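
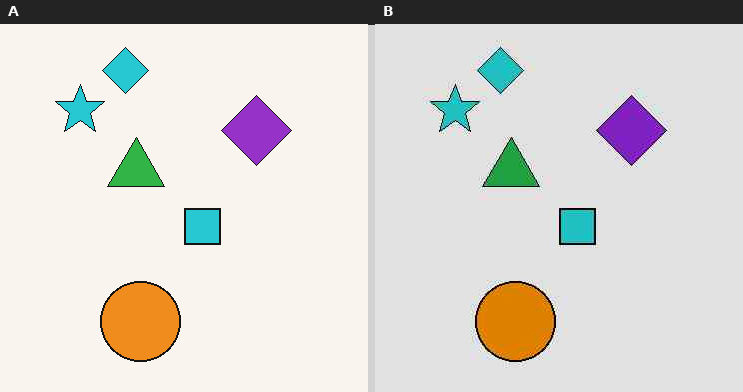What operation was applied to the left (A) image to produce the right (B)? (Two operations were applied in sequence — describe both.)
It was posterized to a reduced palette, then JPEG-compressed with visible artifacts.

Each flat color has snapped to a coarser quantized level — most visibly, the near-white background has dropped to a flat grey. Blocky 8×8 compression artifacts appear around shape edges and the flat background shows ringing — characteristic JPEG degradation.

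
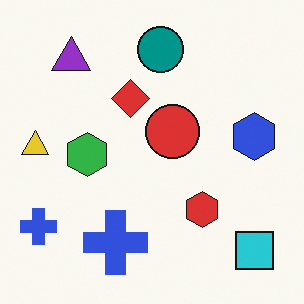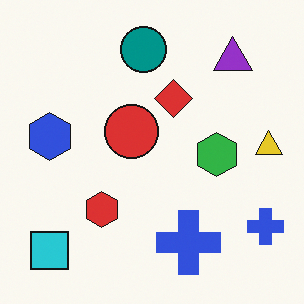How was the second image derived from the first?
The image was flipped horizontally (left ↔ right).

The yellow triangle is in the left of the first image and the right of the second — shapes on opposite sides of the vertical midline have swapped in a mirror flip.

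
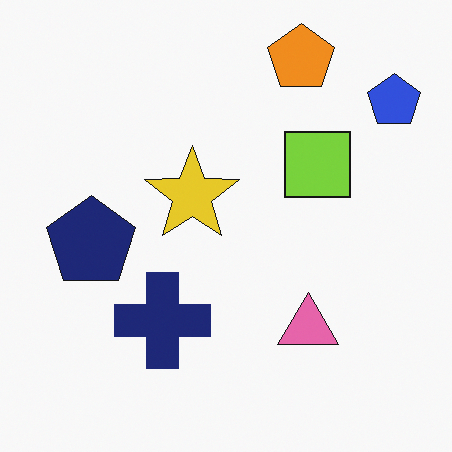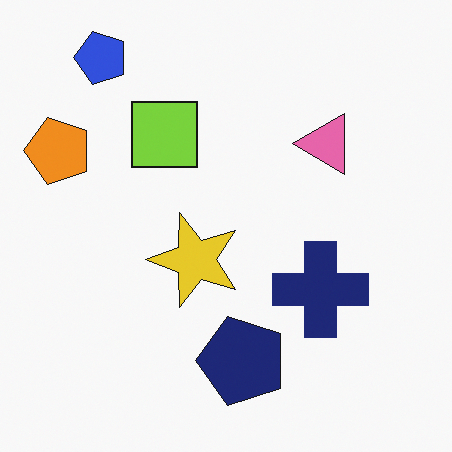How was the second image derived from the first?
It was rotated 90° counter-clockwise.

The blue pentagon sits in the top-right of the first image and the top-left of the second — consistent with a whole-image 90° counter-clockwise rotation.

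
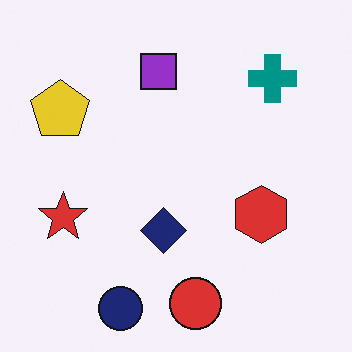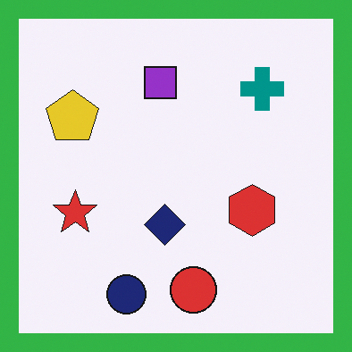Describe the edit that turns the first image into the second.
The transformation is: framed with a green border.

A solid green frame runs around the edge of the second image, with the content slightly shrunk inside it.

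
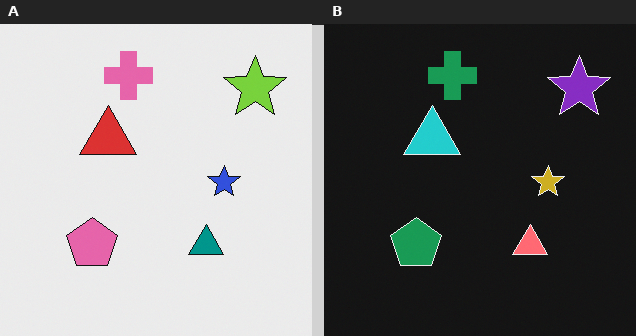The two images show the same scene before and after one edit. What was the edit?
The transformation is: color-inverted (negative).

The light background has become dark and every shape's color is its complement — a photographic negative.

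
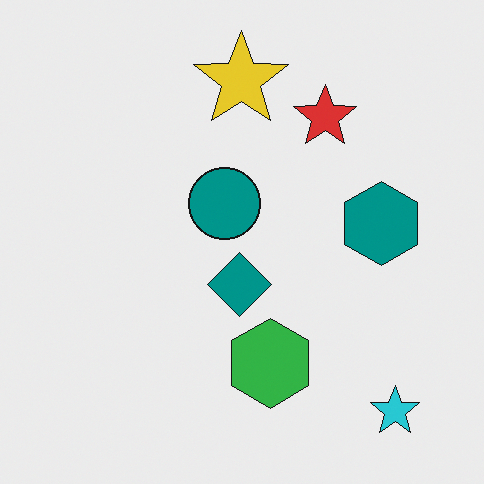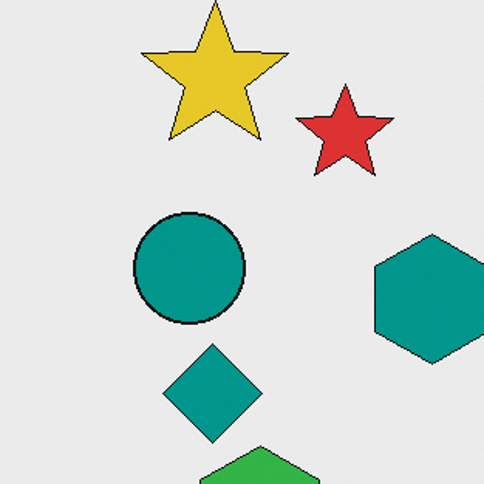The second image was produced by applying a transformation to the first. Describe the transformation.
The transformation is: cropped to a modestly smaller region and rescaled.

The visible shapes are larger and the field of view is narrower; shapes near the original edges may be partly or wholly outside the frame — a crop-and-rescale.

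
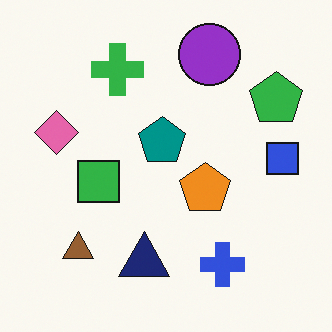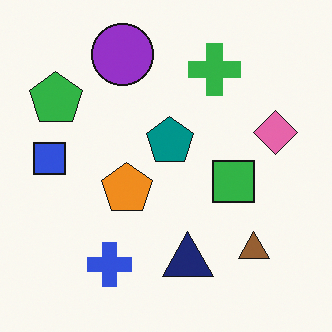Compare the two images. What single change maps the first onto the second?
Flipped horizontally (left ↔ right).

The blue square is in the right of the first image and the left of the second — shapes on opposite sides of the vertical midline have swapped in a mirror flip.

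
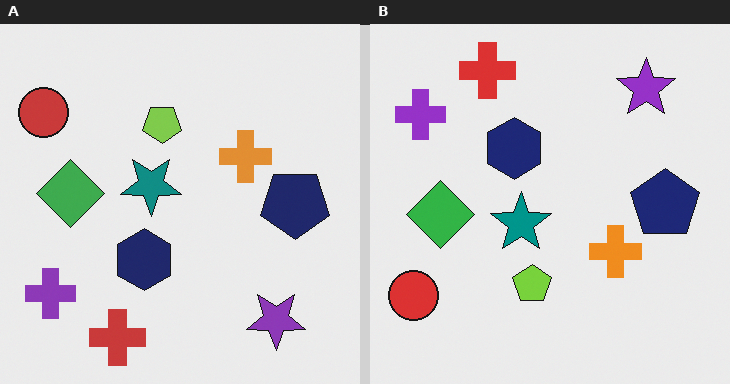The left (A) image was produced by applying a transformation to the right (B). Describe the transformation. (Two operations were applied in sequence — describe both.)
The left (A) image is the right (B) flipped vertically (top ↔ bottom), then slightly desaturated.

The red cross is in the top-left of the right (B) image and the bottom-left of the left (A) — shapes on opposite sides of the horizontal midline have swapped in a mirror flip. All colors are more muted and greyish — a global saturation change.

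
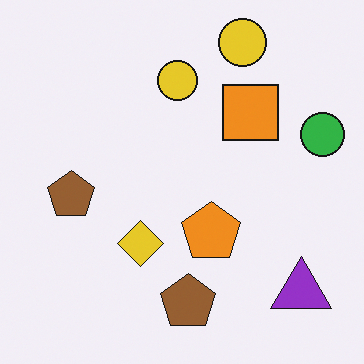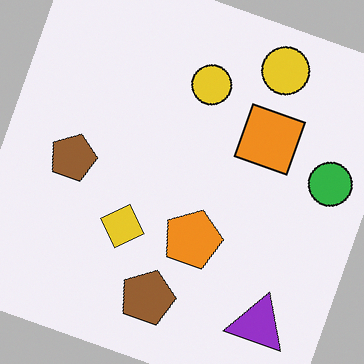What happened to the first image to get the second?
Rotated clockwise by a moderate amount.

Every shape is tilted by the same angle and the image corners show triangular fill wedges — a whole-image rotation by a non-right angle.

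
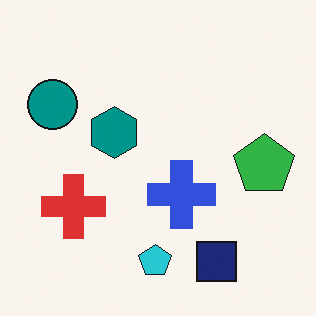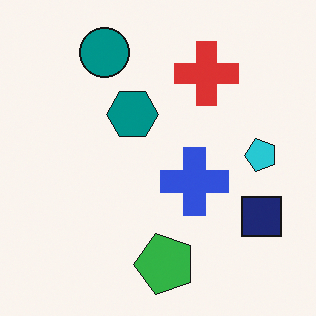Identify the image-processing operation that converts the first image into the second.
The second image is the first transposed (reflected across the top-left ↔ bottom-right diagonal).

Shapes have swapped their row and column positions — what was in the top-right is now in the bottom-left — a diagonal reflection.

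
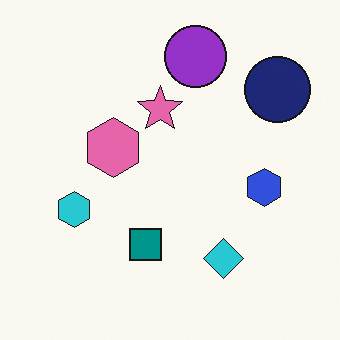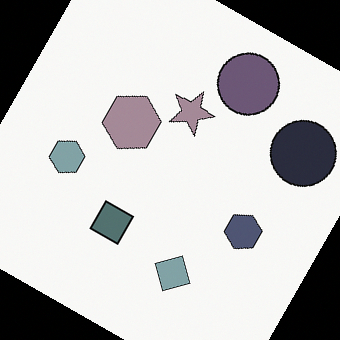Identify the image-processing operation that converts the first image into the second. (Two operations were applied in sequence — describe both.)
The transformation is: heavily desaturated, then rotated clockwise by a clearly visible amount.

All colors are more muted and greyish — a global saturation change. Every shape is tilted by the same angle and the image corners show triangular fill wedges — a whole-image rotation by a non-right angle.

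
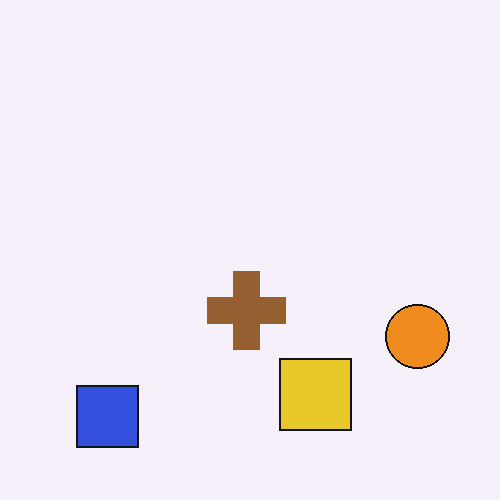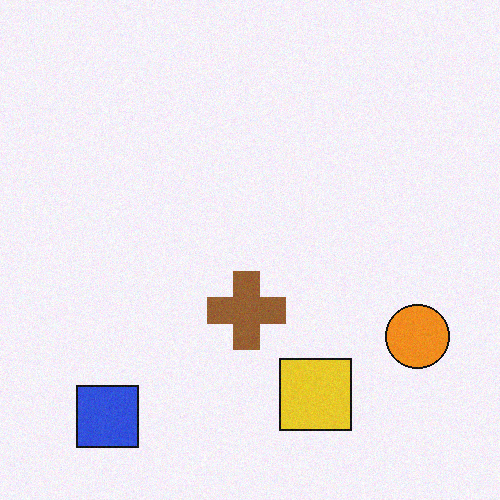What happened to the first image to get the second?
It was degraded with light additive noise.

Random speckle covers the whole image, including the flat background.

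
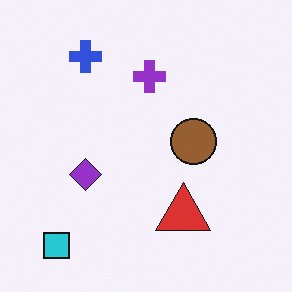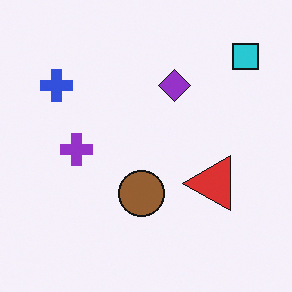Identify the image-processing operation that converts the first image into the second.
The image was transposed (reflected across the top-left ↔ bottom-right diagonal).

Shapes have swapped their row and column positions — what was in the top-right is now in the bottom-left — a diagonal reflection.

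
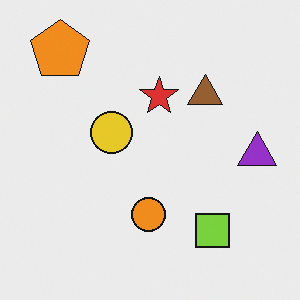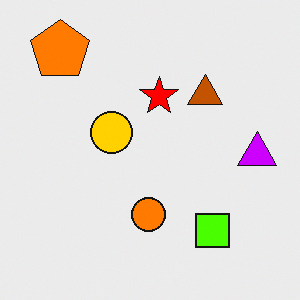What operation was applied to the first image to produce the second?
It was heavily oversaturated.

All colors are more vivid — a global saturation change.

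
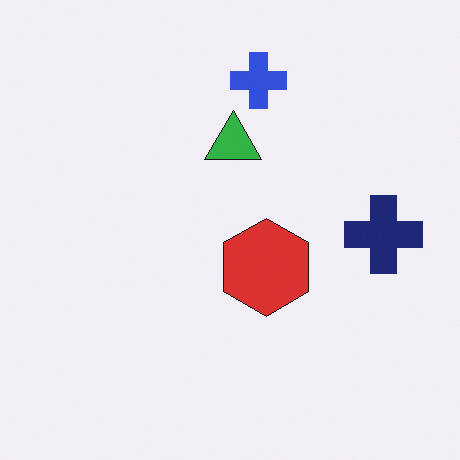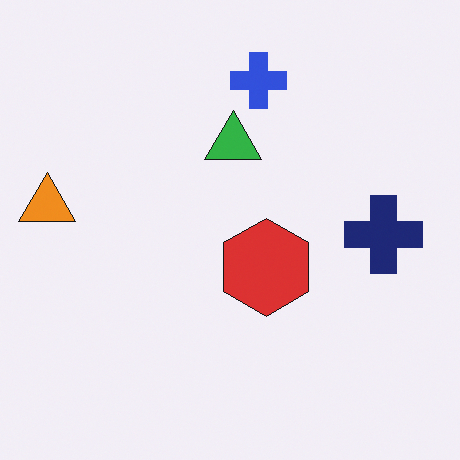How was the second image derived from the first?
This is the original image overlaid with an additional orange triangle.

An orange triangle appears in the second image that is absent from the first.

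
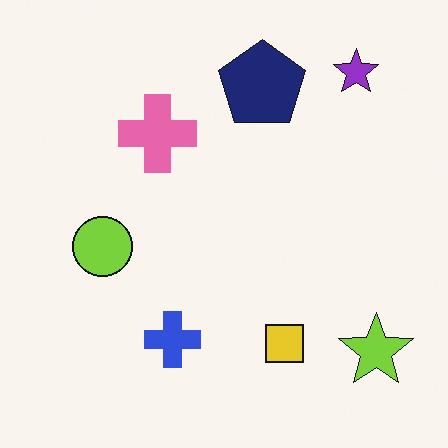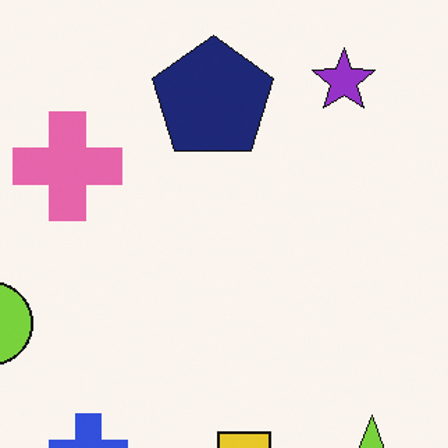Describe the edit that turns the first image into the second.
Cropped slightly and scaled back up.

The visible shapes are larger and the field of view is narrower; shapes near the original edges may be partly or wholly outside the frame — a crop-and-rescale.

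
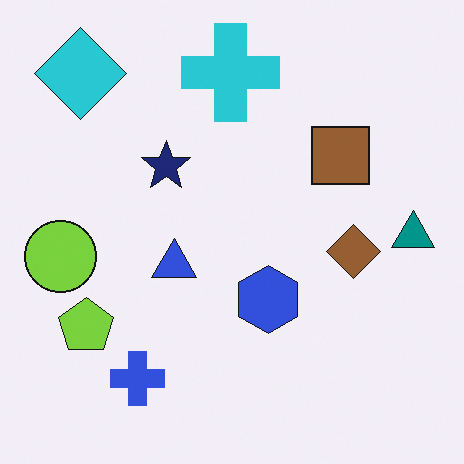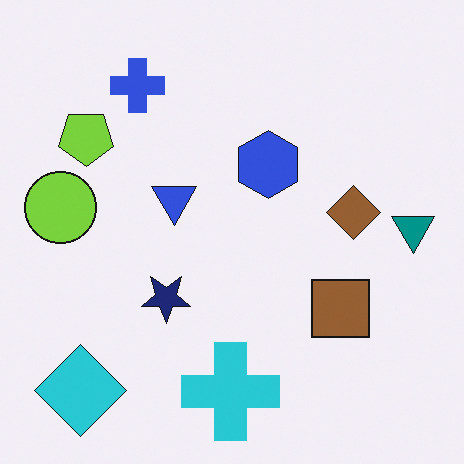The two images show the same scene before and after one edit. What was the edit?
The transformation is: flipped vertically (top ↔ bottom).

The cyan cross is in the top of the first image and the bottom of the second — shapes on opposite sides of the horizontal midline have swapped in a mirror flip.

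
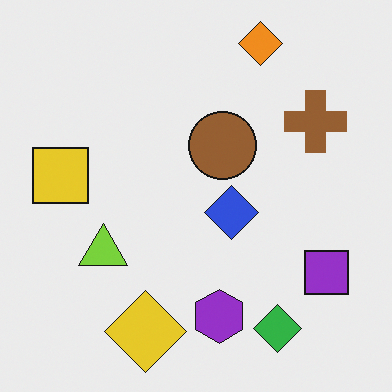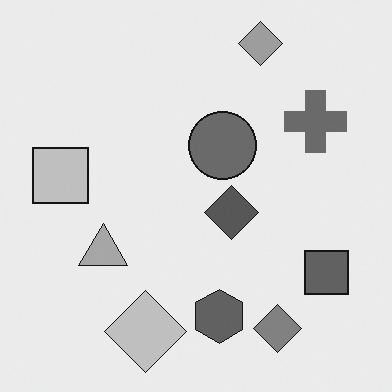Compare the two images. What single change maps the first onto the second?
This is the original image converted to grayscale.

All color is removed — every shape is now a shade of grey.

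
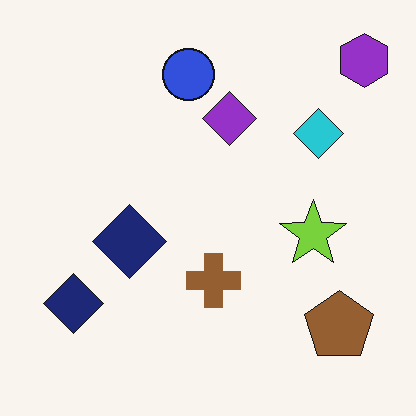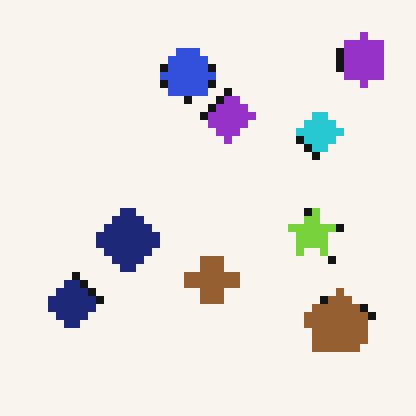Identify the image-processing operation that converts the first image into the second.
The second image is the first pixelated into visible square blocks.

Shapes are reduced to large square blocks; fine edges and outlines are lost — a downscale-then-upscale (mosaic) effect.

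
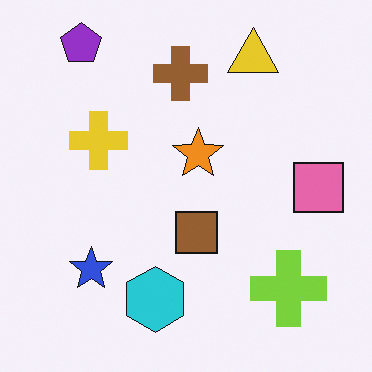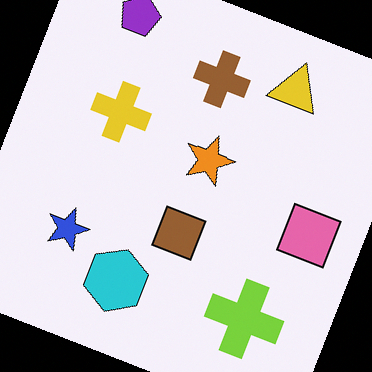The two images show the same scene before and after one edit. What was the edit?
The second image is the first rotated clockwise by a moderate amount.

Every shape is tilted by the same angle and the image corners show triangular fill wedges — a whole-image rotation by a non-right angle.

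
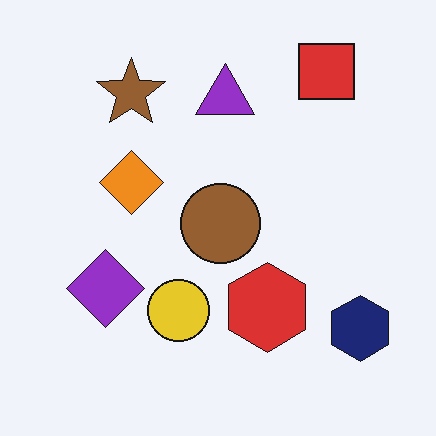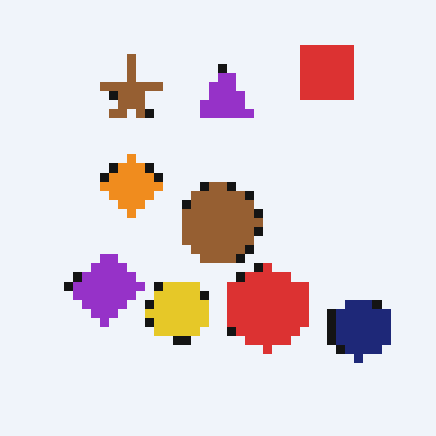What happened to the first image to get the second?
It was coarsely pixelated.

Shapes are reduced to large square blocks; fine edges and outlines are lost — a downscale-then-upscale (mosaic) effect.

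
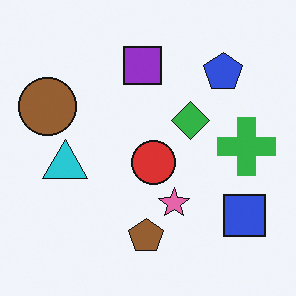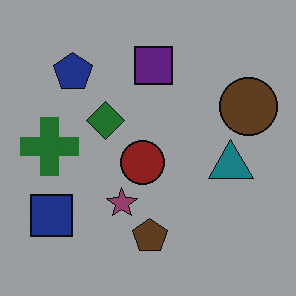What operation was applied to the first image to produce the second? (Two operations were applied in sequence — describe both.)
It was substantially darkened, then flipped horizontally (left ↔ right).

Every pixel — background and shapes alike — is uniformly darkened. The brown circle is in the left of the first image and the right of the second — shapes on opposite sides of the vertical midline have swapped in a mirror flip.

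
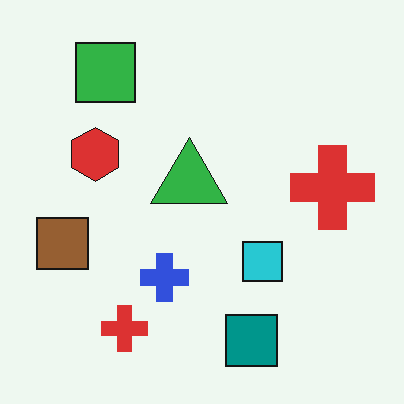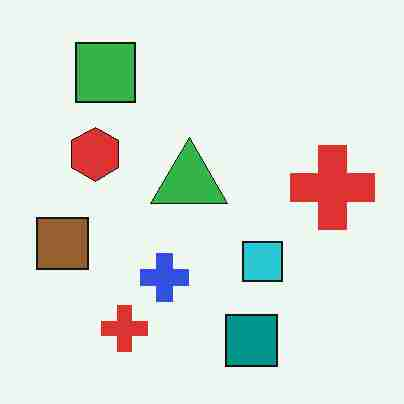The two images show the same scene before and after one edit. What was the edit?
Heavily JPEG-compressed with obvious blocking artifacts.

Blocky 8×8 compression artifacts appear around shape edges and the flat background shows ringing — characteristic JPEG degradation.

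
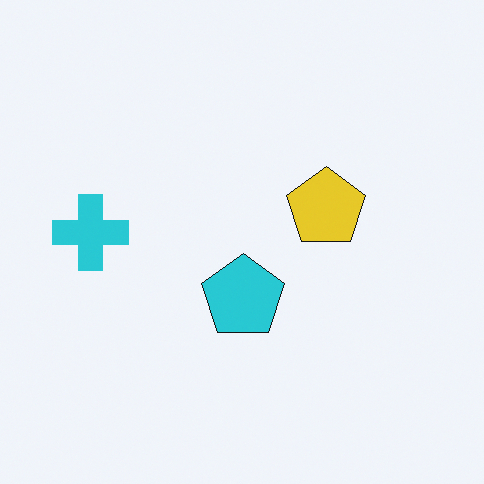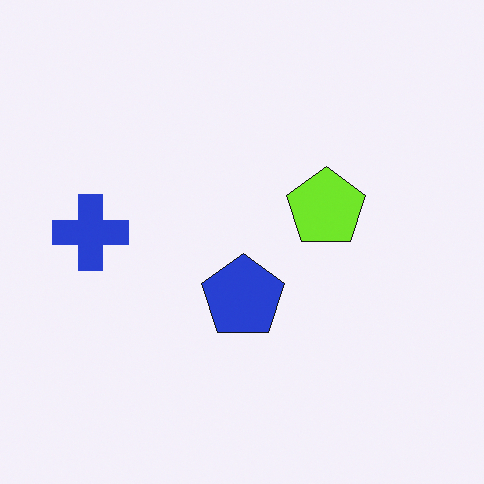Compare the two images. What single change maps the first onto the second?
The image was hue-shifted by a small amount.

Every shape's color has rotated by the same amount around the hue wheel — a uniform hue shift.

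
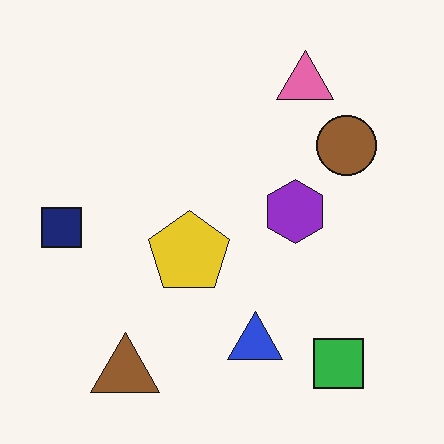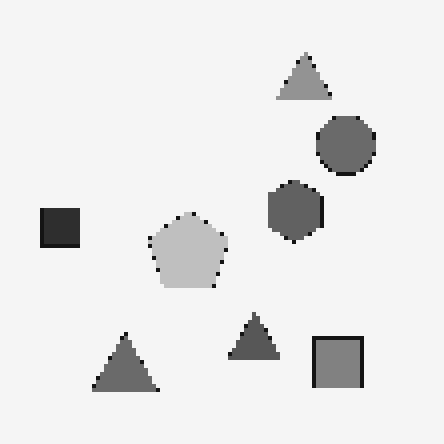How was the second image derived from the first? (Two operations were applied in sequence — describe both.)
It was converted to grayscale, then lightly pixelated (a mild mosaic effect).

All color is removed — every shape is now a shade of grey. Shapes are reduced to large square blocks; fine edges and outlines are lost — a downscale-then-upscale (mosaic) effect.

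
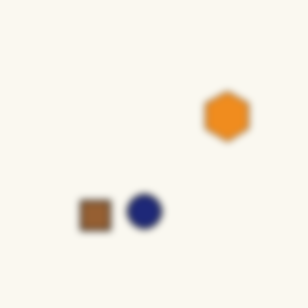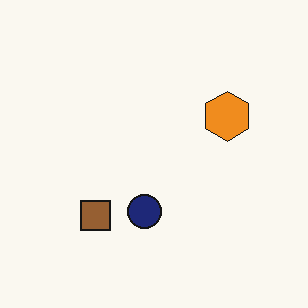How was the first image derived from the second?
It was noticeably gaussian-blurred.

Shape edges and outlines are uniformly softened across the whole image.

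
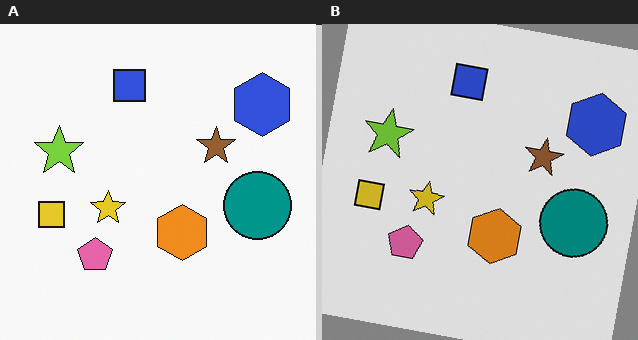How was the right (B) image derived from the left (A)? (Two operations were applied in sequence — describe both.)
Slightly darkened, then rotated clockwise by a small amount.

Every pixel — background and shapes alike — is uniformly darkened. Every shape is tilted by the same angle and the image corners show triangular fill wedges — a whole-image rotation by a non-right angle.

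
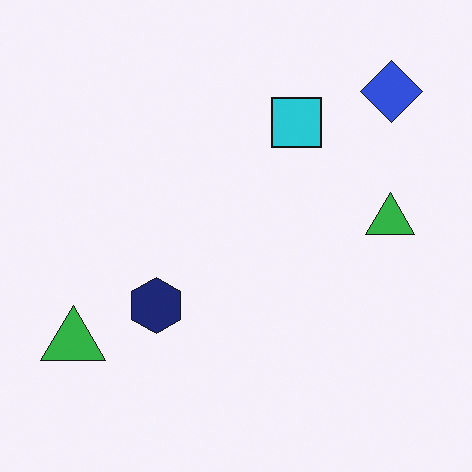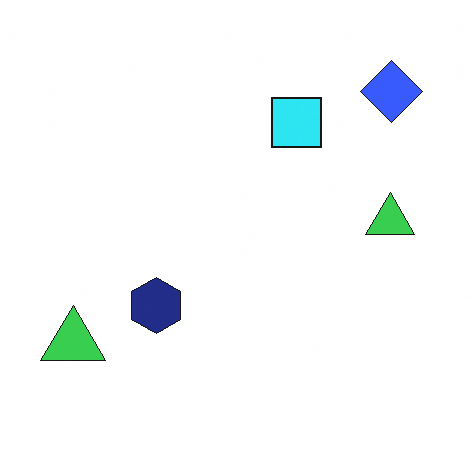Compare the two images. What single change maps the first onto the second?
It was slightly brightened.

Every pixel — background and shapes alike — is uniformly brightened.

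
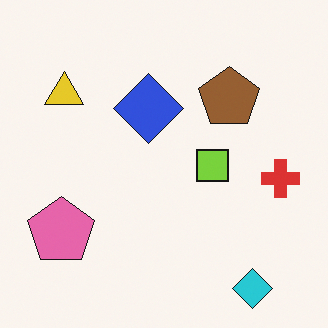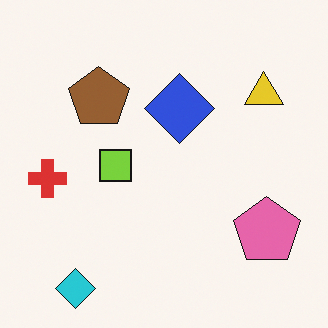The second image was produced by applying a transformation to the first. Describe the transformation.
It was flipped horizontally (left ↔ right).

The red cross is in the right of the first image and the left of the second — shapes on opposite sides of the vertical midline have swapped in a mirror flip.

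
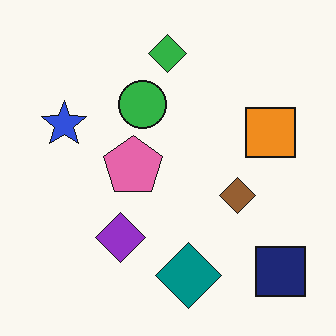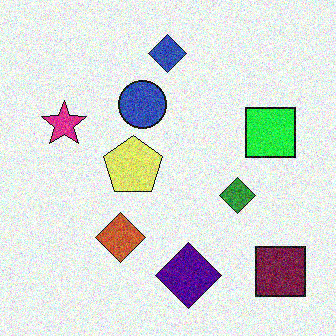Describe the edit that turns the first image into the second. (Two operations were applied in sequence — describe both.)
The image was hue-shifted by a moderate amount, then degraded with visible gaussian noise.

Every shape's color has rotated by the same amount around the hue wheel — a uniform hue shift. Random speckle covers the whole image, including the flat background.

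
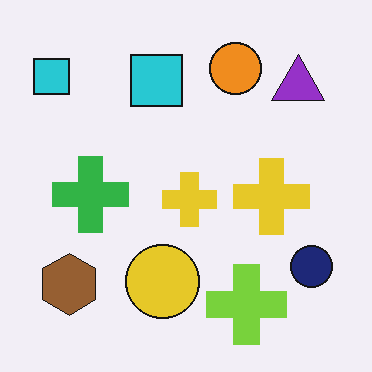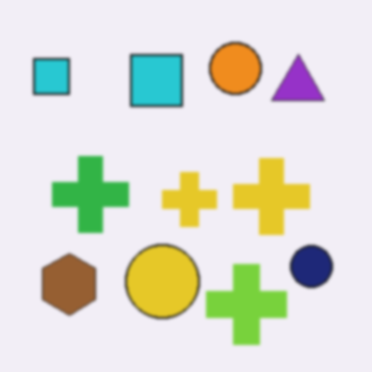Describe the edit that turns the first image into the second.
The transformation is: lightly blurred.

Shape edges and outlines are uniformly softened across the whole image.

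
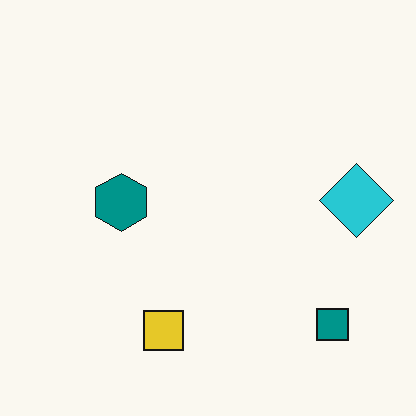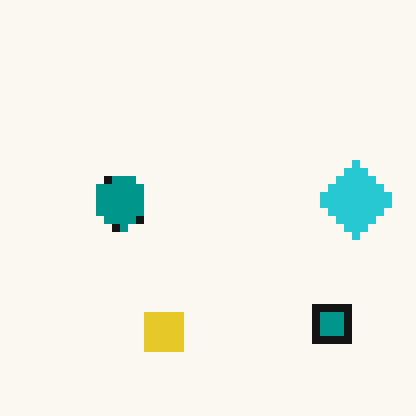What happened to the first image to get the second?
This is the original image moderately pixelated.

Shapes are reduced to large square blocks; fine edges and outlines are lost — a downscale-then-upscale (mosaic) effect.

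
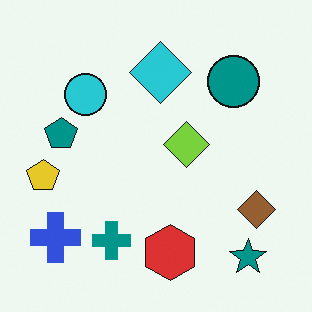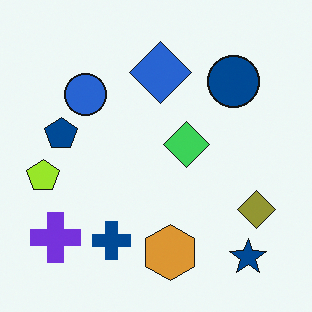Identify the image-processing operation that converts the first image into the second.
Hue-shifted slightly.

Every shape's color has rotated by the same amount around the hue wheel — a uniform hue shift.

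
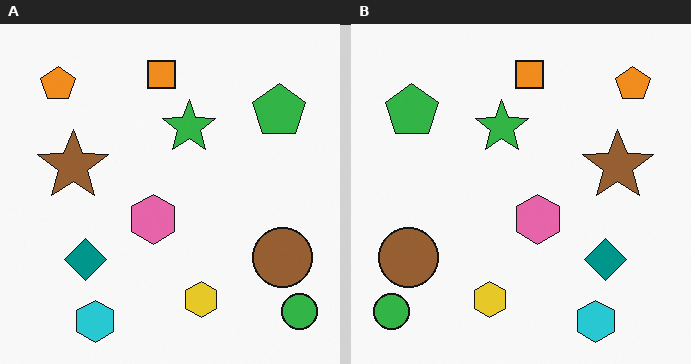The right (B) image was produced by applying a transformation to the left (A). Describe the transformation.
It was flipped horizontally (left ↔ right).

The green circle is in the bottom-right of the left (A) image and the bottom-left of the right (B) — shapes on opposite sides of the vertical midline have swapped in a mirror flip.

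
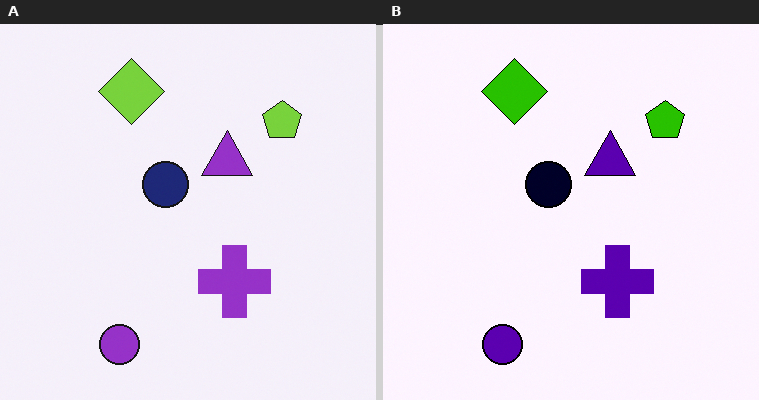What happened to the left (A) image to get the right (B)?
The transformation is: given much higher contrast.

Tones are pushed away from mid-grey across the whole image — a global contrast change.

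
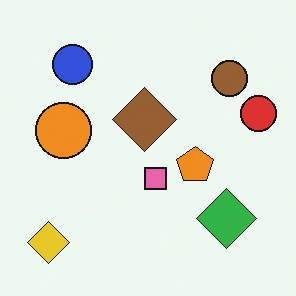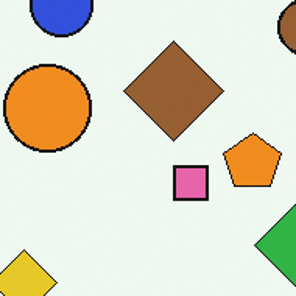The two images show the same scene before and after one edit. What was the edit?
The image was cropped slightly and scaled back up.

The visible shapes are larger and the field of view is narrower; shapes near the original edges may be partly or wholly outside the frame — a crop-and-rescale.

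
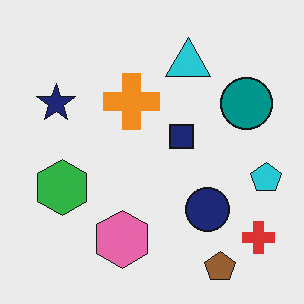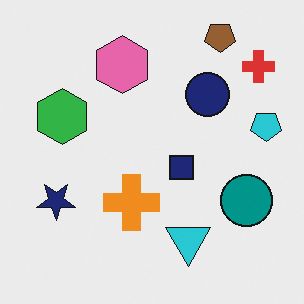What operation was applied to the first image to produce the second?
This is the original image flipped vertically (top ↔ bottom).

The brown pentagon is in the bottom-right of the first image and the top-right of the second — shapes on opposite sides of the horizontal midline have swapped in a mirror flip.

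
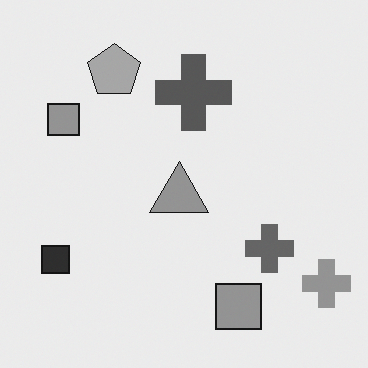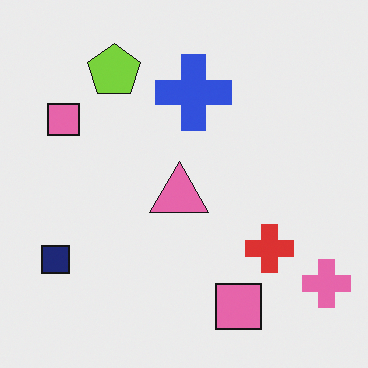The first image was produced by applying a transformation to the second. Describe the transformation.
The image was converted to grayscale.

All color is removed — every shape is now a shade of grey.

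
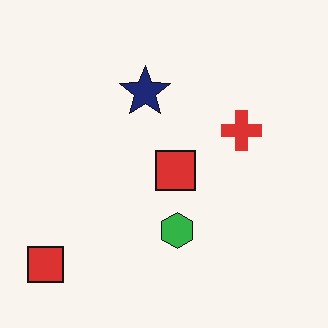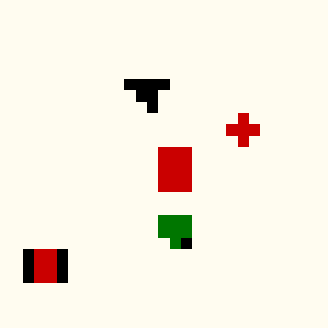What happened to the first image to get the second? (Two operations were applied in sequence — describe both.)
The transformation is: given much higher contrast, then heavily pixelated into large blocks.

Tones are pushed away from mid-grey across the whole image — a global contrast change. Shapes are reduced to large square blocks; fine edges and outlines are lost — a downscale-then-upscale (mosaic) effect.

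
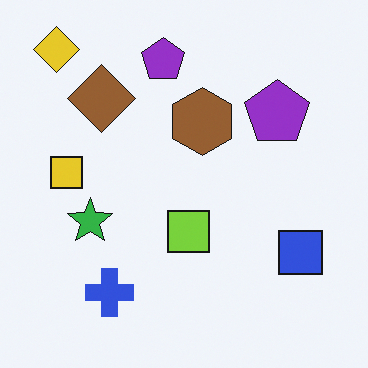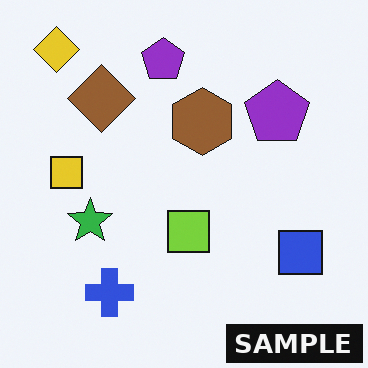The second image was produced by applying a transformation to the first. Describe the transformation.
The transformation is: watermarked with the text "SAMPLE" in the lower-right corner.

A dark label reading "SAMPLE" appears in the lower-right corner.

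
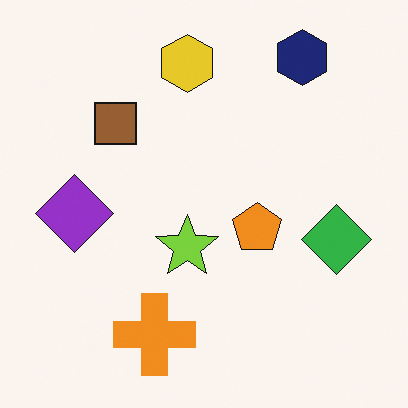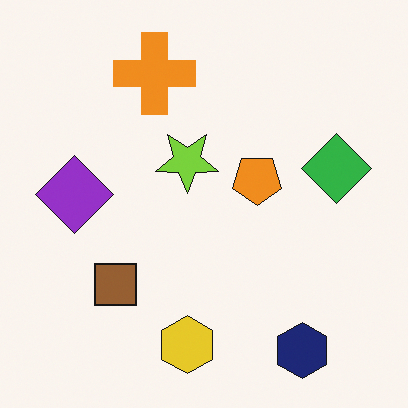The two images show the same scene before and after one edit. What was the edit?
Flipped vertically (top ↔ bottom).

The navy hexagon is in the top-right of the first image and the bottom-right of the second — shapes on opposite sides of the horizontal midline have swapped in a mirror flip.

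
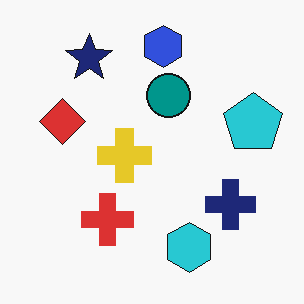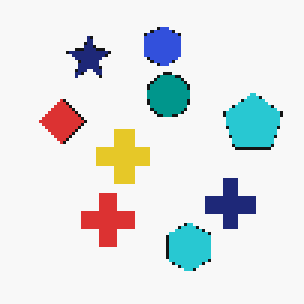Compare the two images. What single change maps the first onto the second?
The transformation is: mildly pixelated.

Shapes are reduced to large square blocks; fine edges and outlines are lost — a downscale-then-upscale (mosaic) effect.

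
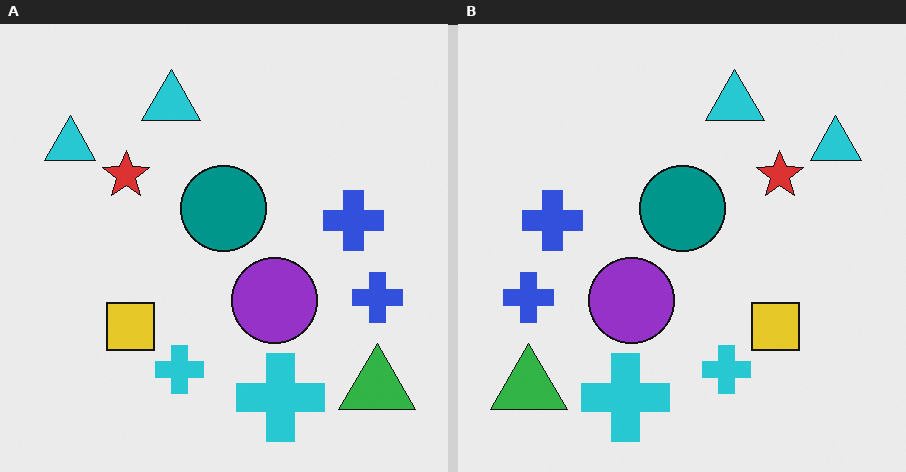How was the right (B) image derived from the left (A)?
This is the original image flipped horizontally (left ↔ right).

The green triangle is in the bottom-right of the left (A) image and the bottom-left of the right (B) — shapes on opposite sides of the vertical midline have swapped in a mirror flip.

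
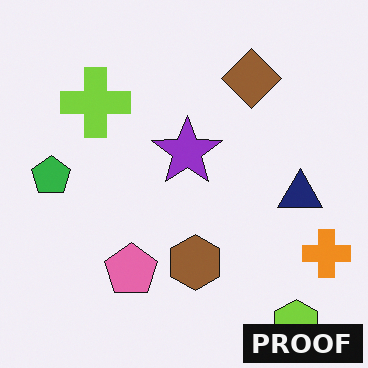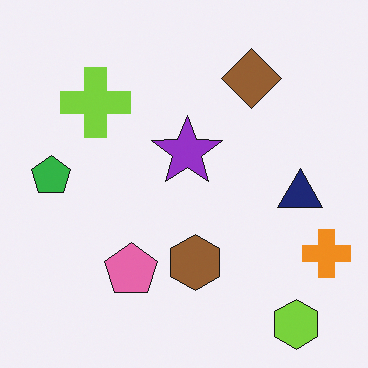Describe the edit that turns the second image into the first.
It was watermarked with the text "PROOF" in the lower-right corner.

A dark label reading "PROOF" appears in the lower-right corner.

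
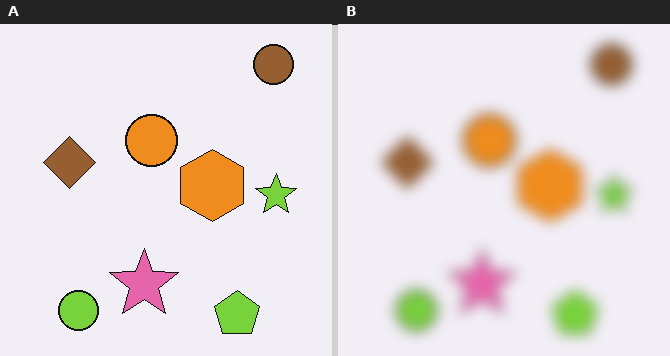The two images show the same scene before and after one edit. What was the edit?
It was strongly gaussian-blurred.

Shape edges and outlines are uniformly softened across the whole image.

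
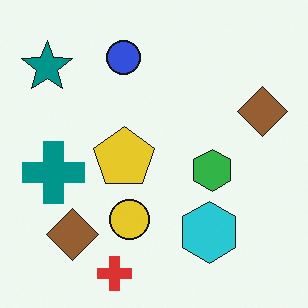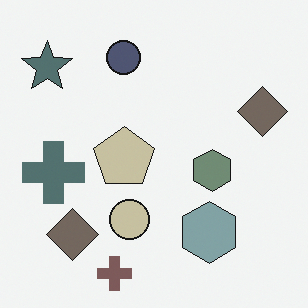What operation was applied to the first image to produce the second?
It was made much more muted (saturation change).

All colors are more muted and greyish — a global saturation change.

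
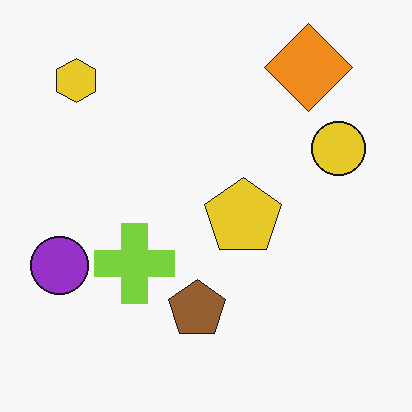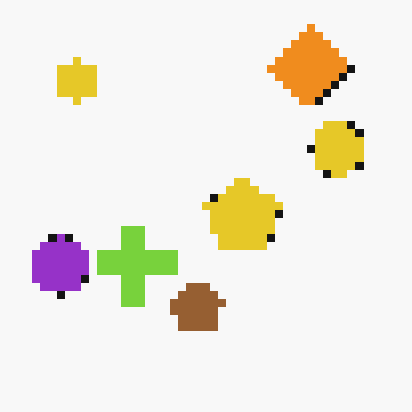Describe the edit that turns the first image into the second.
It was pixelated into visible square blocks.

Shapes are reduced to large square blocks; fine edges and outlines are lost — a downscale-then-upscale (mosaic) effect.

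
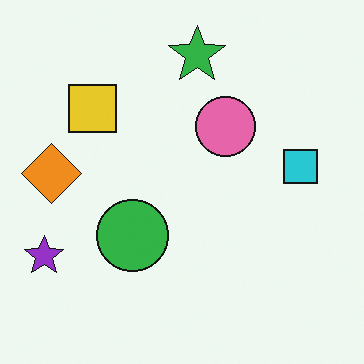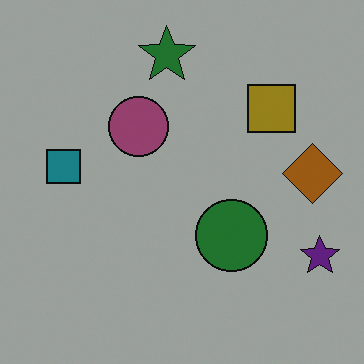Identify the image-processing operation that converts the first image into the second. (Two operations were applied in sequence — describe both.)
The transformation is: substantially darkened, then flipped horizontally (left ↔ right).

Every pixel — background and shapes alike — is uniformly darkened. The purple star is in the bottom-left of the first image and the bottom-right of the second — shapes on opposite sides of the vertical midline have swapped in a mirror flip.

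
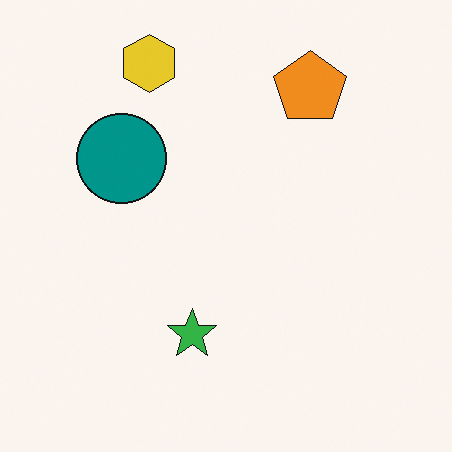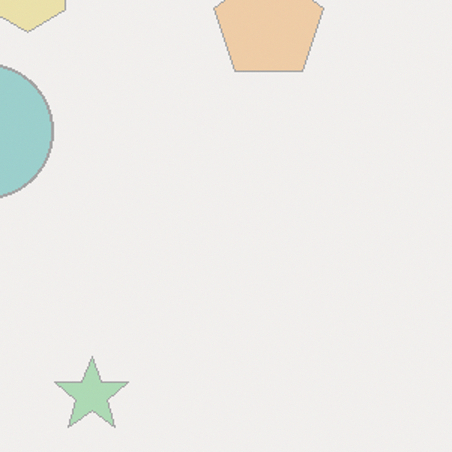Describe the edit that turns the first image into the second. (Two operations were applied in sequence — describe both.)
It was given much lower contrast, then cropped slightly and scaled back up.

Tones are pushed toward mid-grey across the whole image — a global contrast change. The visible shapes are larger and the field of view is narrower; shapes near the original edges may be partly or wholly outside the frame — a crop-and-rescale.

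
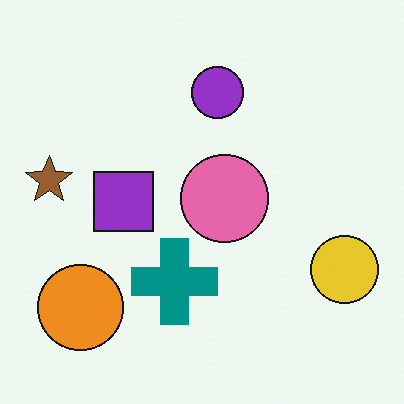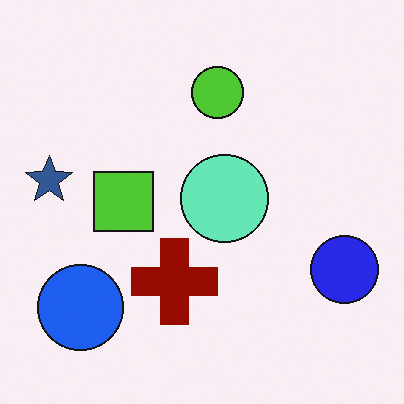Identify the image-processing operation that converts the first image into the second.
The transformation is: hue-shifted by a large amount.

Every shape's color has rotated by the same amount around the hue wheel — a uniform hue shift.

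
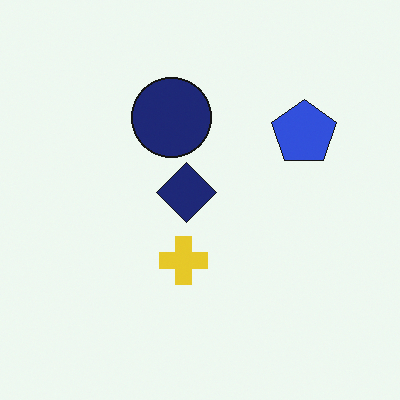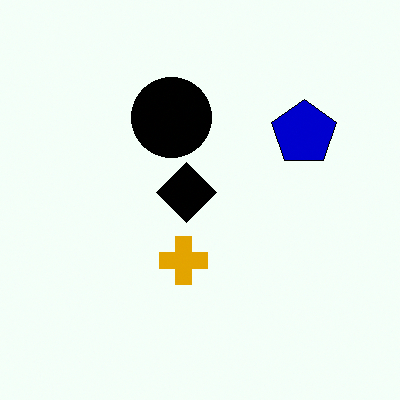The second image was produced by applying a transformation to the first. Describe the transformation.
Boosted in contrast.

Tones are pushed away from mid-grey across the whole image — a global contrast change.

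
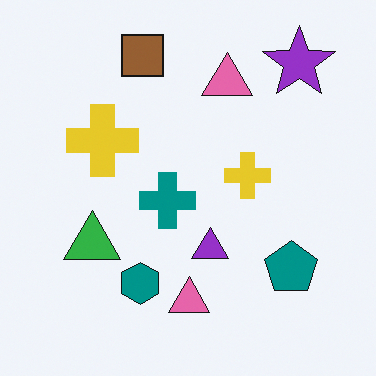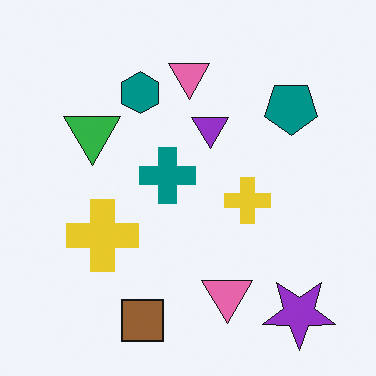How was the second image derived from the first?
Flipped vertically (top ↔ bottom).

The brown square is in the top of the first image and the bottom of the second — shapes on opposite sides of the horizontal midline have swapped in a mirror flip.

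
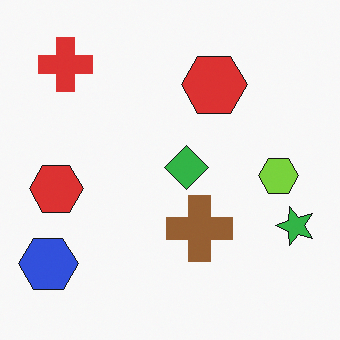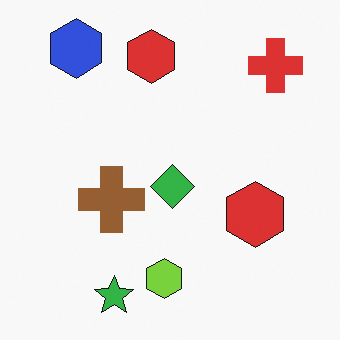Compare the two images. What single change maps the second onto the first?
It was rotated 90° counter-clockwise.

The blue hexagon sits in the top-left of the second image and the bottom-left of the first — consistent with a whole-image 90° counter-clockwise rotation.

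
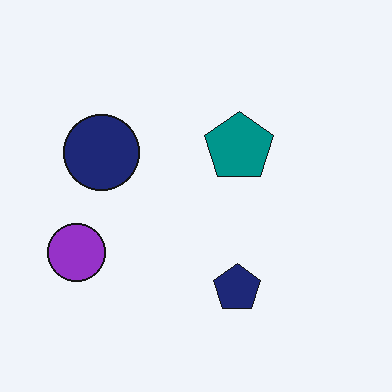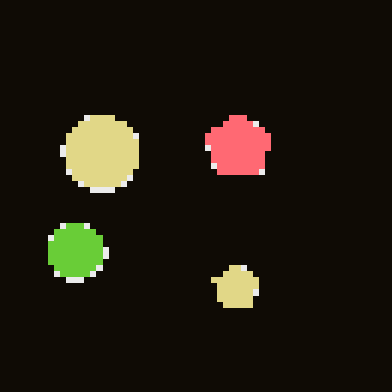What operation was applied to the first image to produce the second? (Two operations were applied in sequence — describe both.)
The transformation is: color-inverted (negative), then moderately pixelated.

The light background has become dark and every shape's color is its complement — a photographic negative. Shapes are reduced to large square blocks; fine edges and outlines are lost — a downscale-then-upscale (mosaic) effect.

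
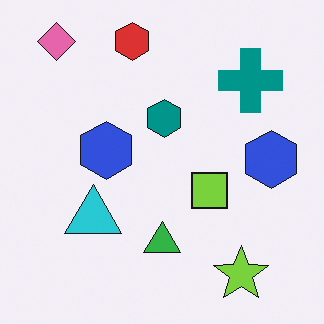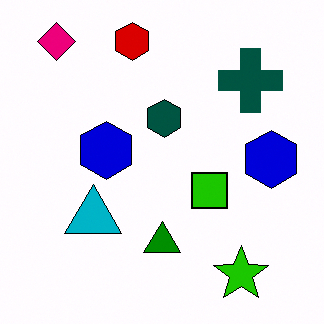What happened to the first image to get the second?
Given much higher contrast.

Tones are pushed away from mid-grey across the whole image — a global contrast change.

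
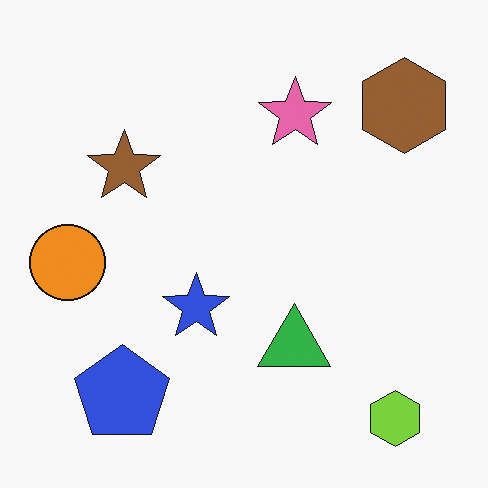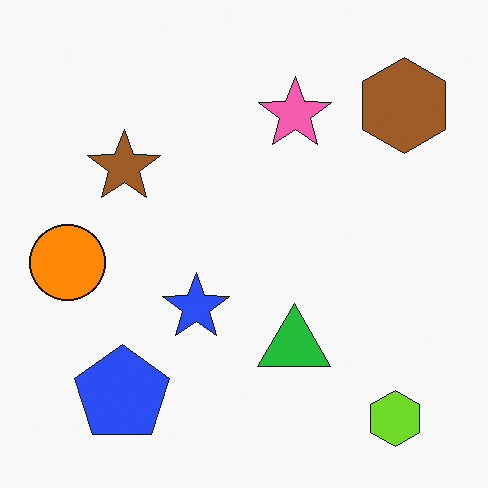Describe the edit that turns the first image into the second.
This is the original image slightly oversaturated.

All colors are more vivid — a global saturation change.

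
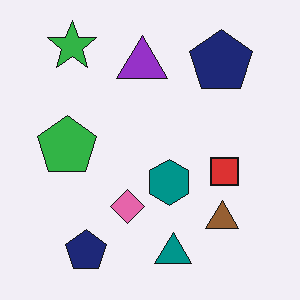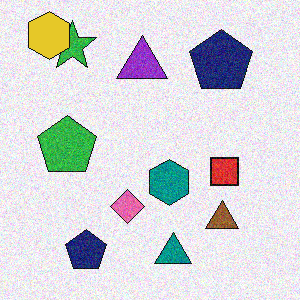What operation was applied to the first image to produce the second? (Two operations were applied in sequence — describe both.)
The transformation is: degraded with visible gaussian noise, then overlaid with an additional yellow hexagon.

Random speckle covers the whole image, including the flat background. A yellow hexagon appears in the second image that is absent from the first.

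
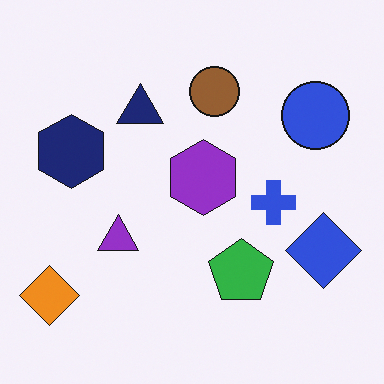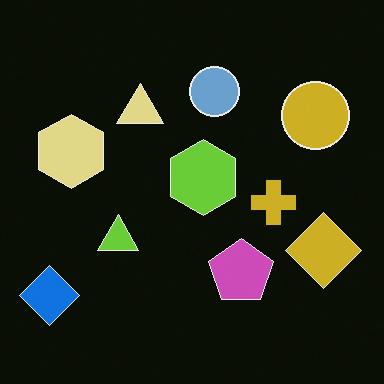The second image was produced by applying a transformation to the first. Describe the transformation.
This is the original image color-inverted (negative).

The light background has become dark and every shape's color is its complement — a photographic negative.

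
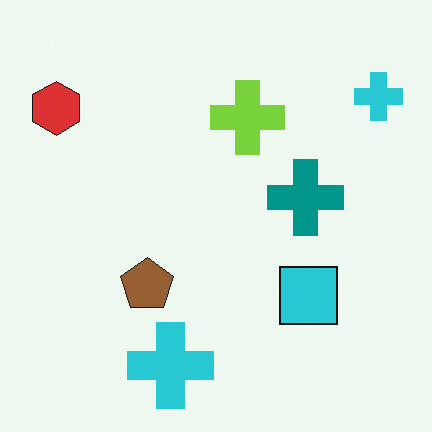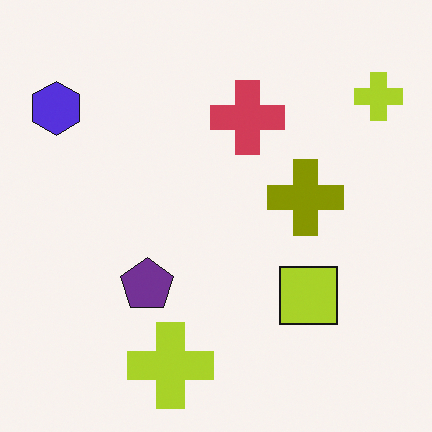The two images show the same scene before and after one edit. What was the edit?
It was hue-shifted by a large amount.

Every shape's color has rotated by the same amount around the hue wheel — a uniform hue shift.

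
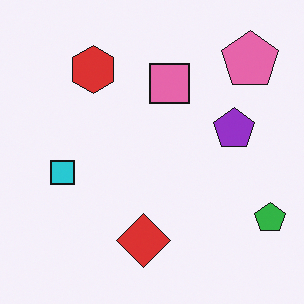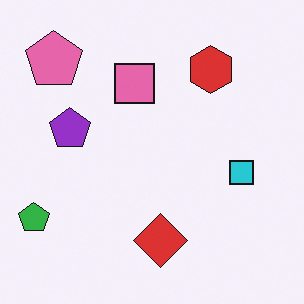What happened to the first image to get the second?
The transformation is: flipped horizontally (left ↔ right).

The green pentagon is in the bottom-right of the first image and the bottom-left of the second — shapes on opposite sides of the vertical midline have swapped in a mirror flip.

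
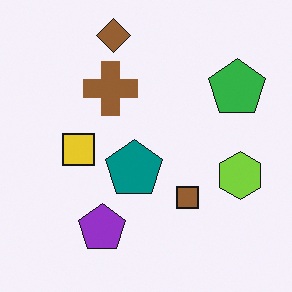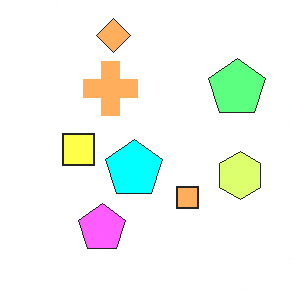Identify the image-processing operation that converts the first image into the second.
It was noticeably brightened.

Every pixel — background and shapes alike — is uniformly brightened.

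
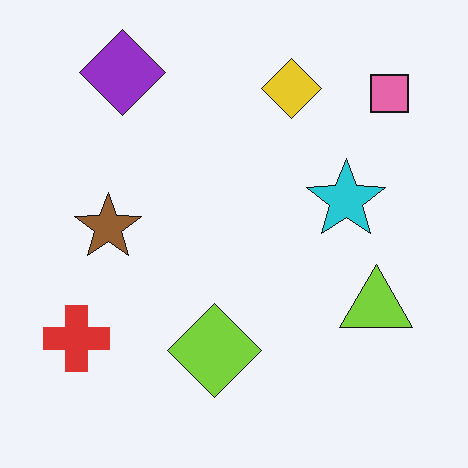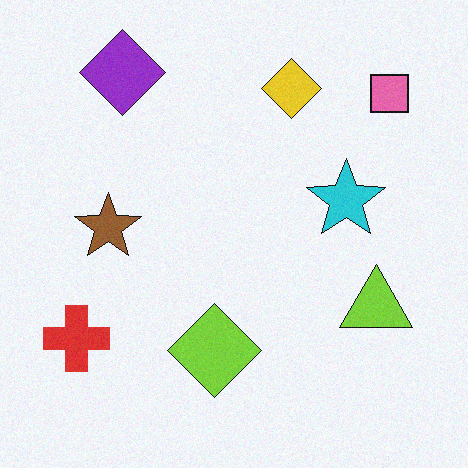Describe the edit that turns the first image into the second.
The transformation is: degraded with a light layer of grain.

Random speckle covers the whole image, including the flat background.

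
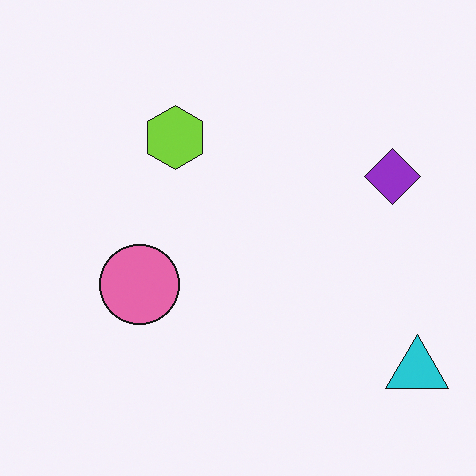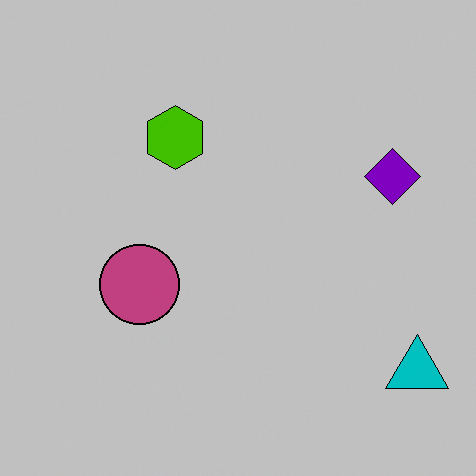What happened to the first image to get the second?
The second image is the first aggressively posterized.

Each flat color has snapped to a coarser quantized level — most visibly, the near-white background has dropped to a flat grey.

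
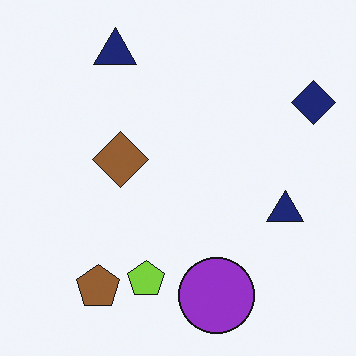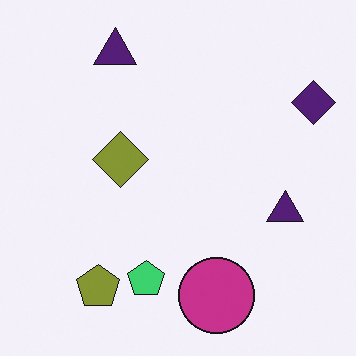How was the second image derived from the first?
It was hue-shifted slightly.

Every shape's color has rotated by the same amount around the hue wheel — a uniform hue shift.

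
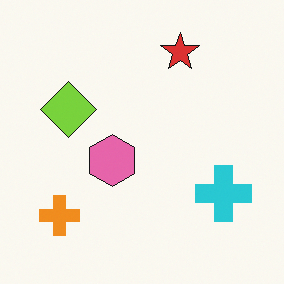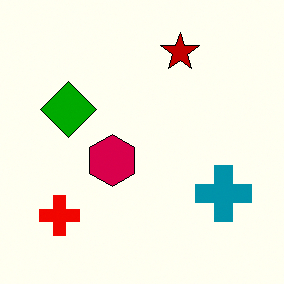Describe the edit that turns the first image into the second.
The transformation is: given much higher contrast.

Tones are pushed away from mid-grey across the whole image — a global contrast change.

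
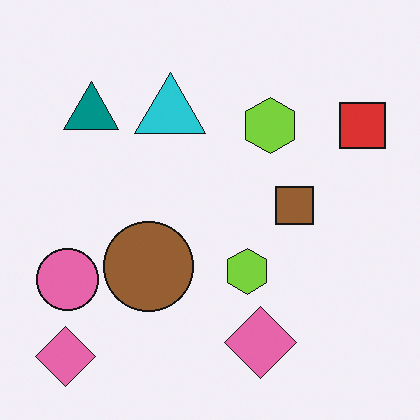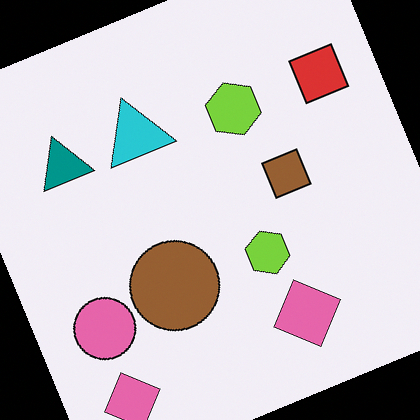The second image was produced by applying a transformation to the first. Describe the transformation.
The second image is the first rotated counter-clockwise by a clearly visible amount.

Every shape is tilted by the same angle and the image corners show triangular fill wedges — a whole-image rotation by a non-right angle.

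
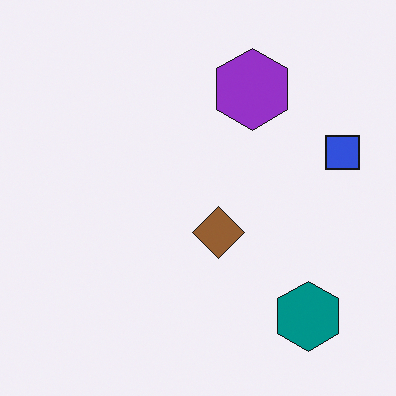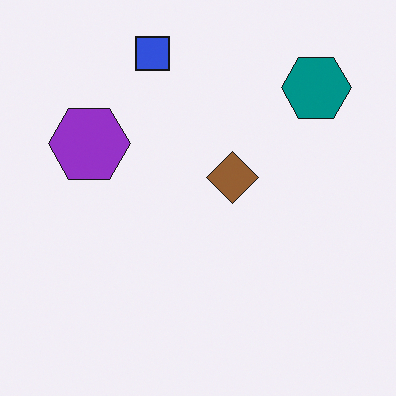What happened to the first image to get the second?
The transformation is: rotated 90° counter-clockwise.

The teal hexagon sits in the bottom-right of the first image and the top-right of the second — consistent with a whole-image 90° counter-clockwise rotation.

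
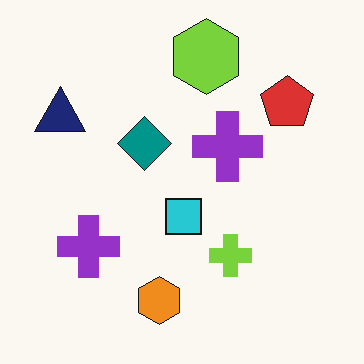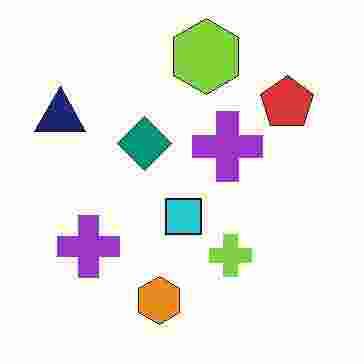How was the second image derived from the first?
This is the original image degraded with heavy JPEG compression.

Blocky 8×8 compression artifacts appear around shape edges and the flat background shows ringing — characteristic JPEG degradation.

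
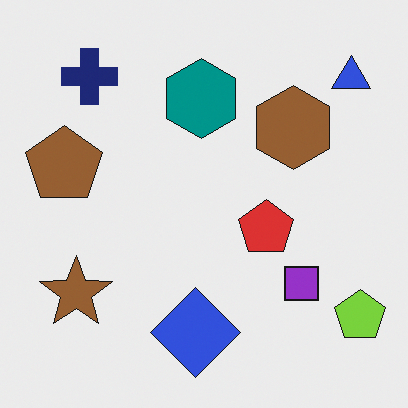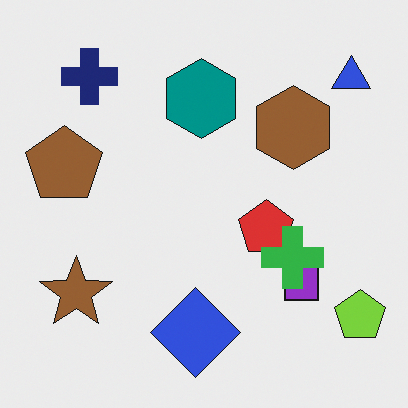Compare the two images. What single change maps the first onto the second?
The image was overlaid with an additional green cross.

A green cross appears in the second image that is absent from the first.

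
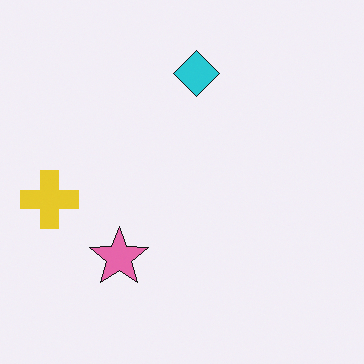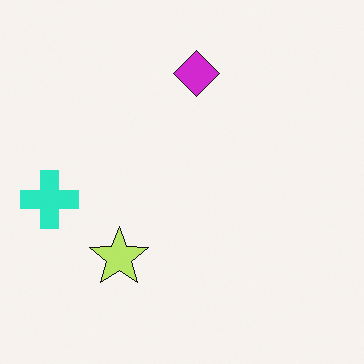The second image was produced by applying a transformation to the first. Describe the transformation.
The second image is the first hue-shifted noticeably.

Every shape's color has rotated by the same amount around the hue wheel — a uniform hue shift.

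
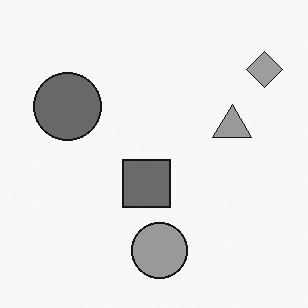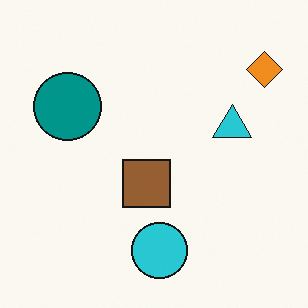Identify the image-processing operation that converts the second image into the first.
It was converted to grayscale.

All color is removed — every shape is now a shade of grey.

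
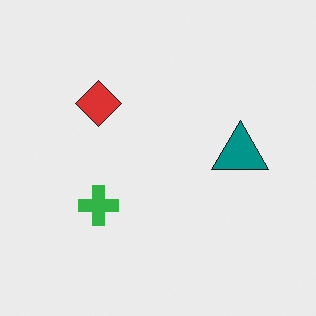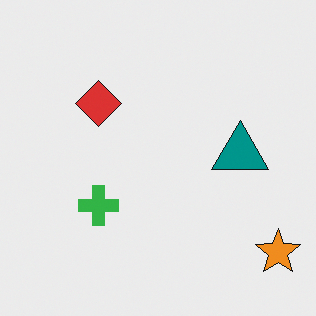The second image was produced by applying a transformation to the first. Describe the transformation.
It was overlaid with an additional orange star.

An orange star appears in the second image that is absent from the first.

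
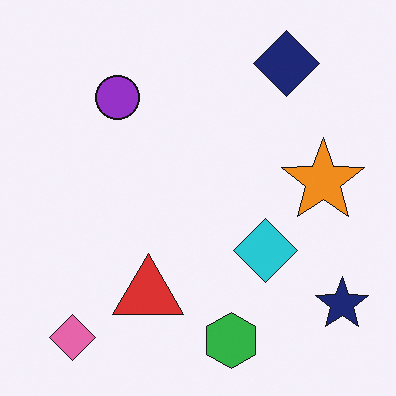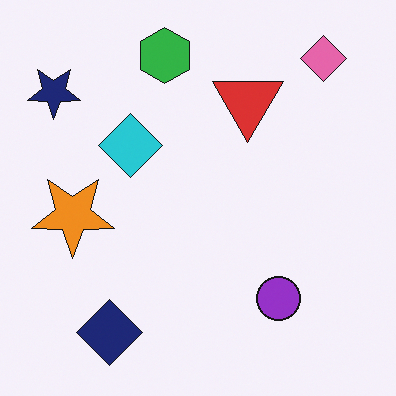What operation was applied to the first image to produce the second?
This is the original image rotated 180°.

The pink diamond sits in the bottom-left of the first image and the top-right of the second — consistent with a whole-image 180° rotation.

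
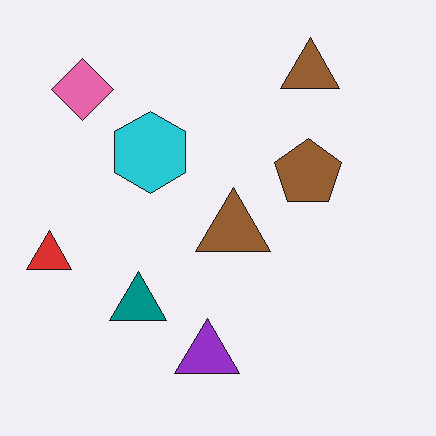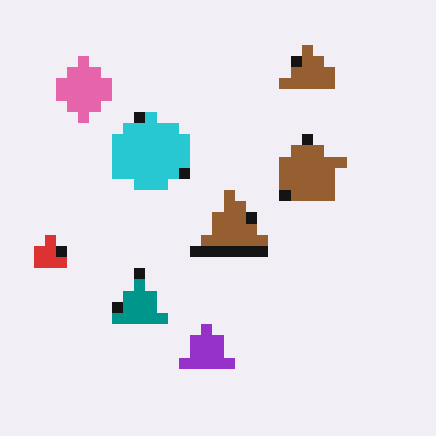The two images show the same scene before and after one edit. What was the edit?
Coarsely pixelated.

Shapes are reduced to large square blocks; fine edges and outlines are lost — a downscale-then-upscale (mosaic) effect.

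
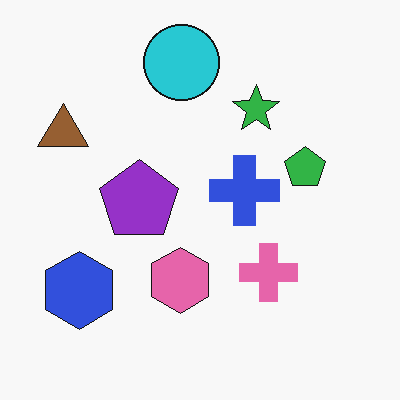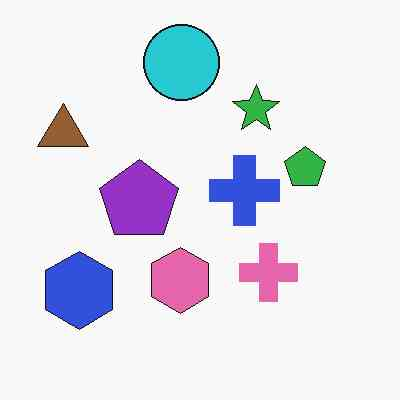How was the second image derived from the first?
The image was given moderate JPEG compression.

Blocky 8×8 compression artifacts appear around shape edges and the flat background shows ringing — characteristic JPEG degradation.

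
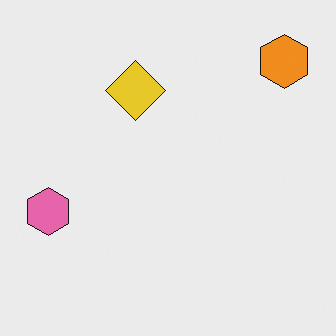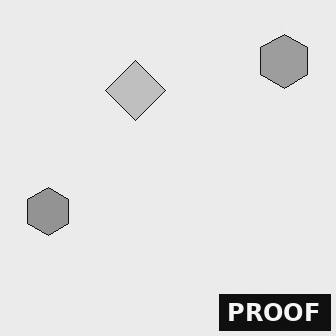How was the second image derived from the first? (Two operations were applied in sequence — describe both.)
The transformation is: converted to grayscale, then watermarked with the text "PROOF" in the lower-right corner.

All color is removed — every shape is now a shade of grey. A dark label reading "PROOF" appears in the lower-right corner.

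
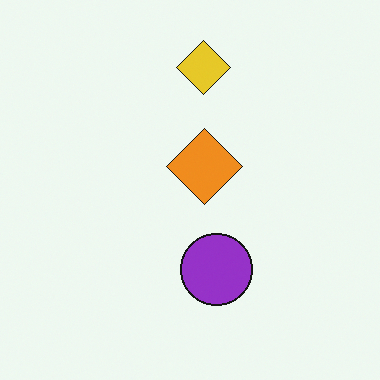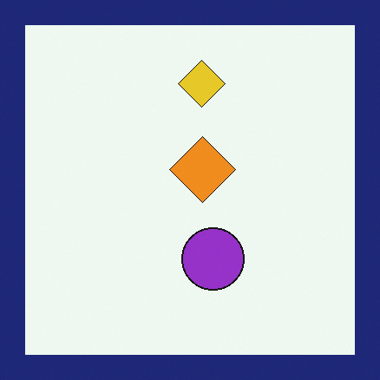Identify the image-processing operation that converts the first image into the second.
The second image is the first framed with a navy border.

A solid navy frame runs around the edge of the second image, with the content slightly shrunk inside it.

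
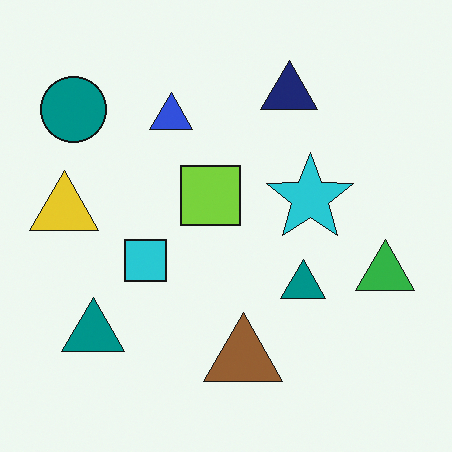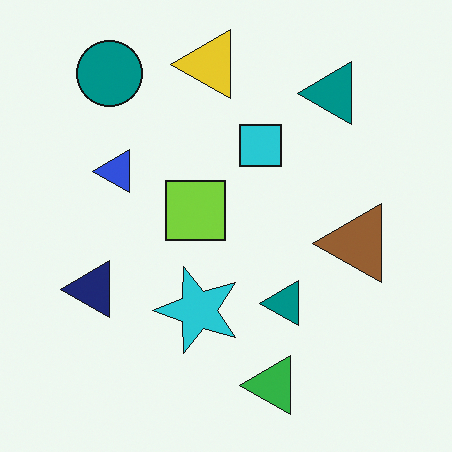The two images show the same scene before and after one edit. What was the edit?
Transposed (reflected across the top-left ↔ bottom-right diagonal).

Shapes have swapped their row and column positions — what was in the top-right is now in the bottom-left — a diagonal reflection.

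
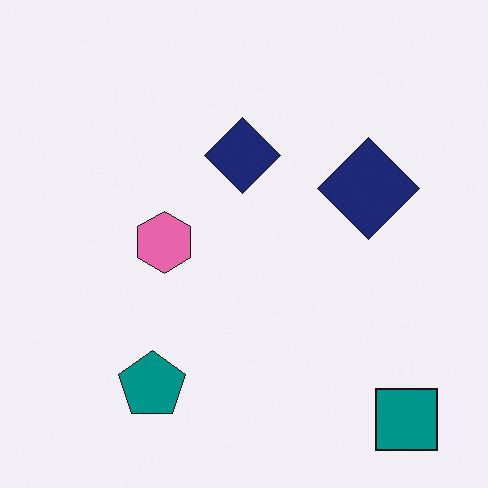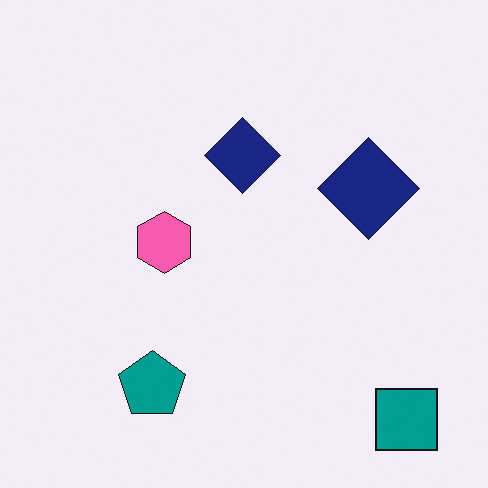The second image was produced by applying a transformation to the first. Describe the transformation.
The image was slightly oversaturated.

All colors are more vivid — a global saturation change.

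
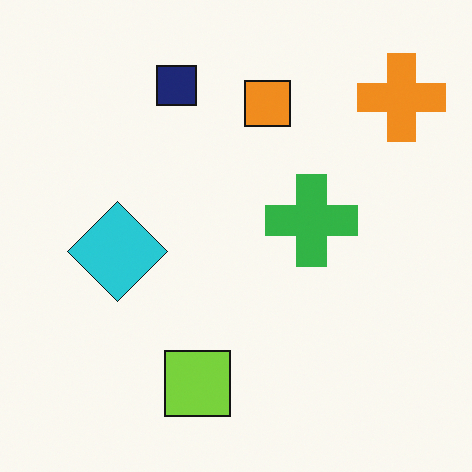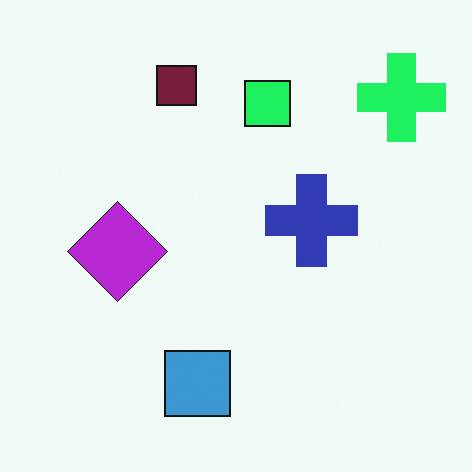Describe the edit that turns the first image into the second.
It was hue-shifted by a moderate amount.

Every shape's color has rotated by the same amount around the hue wheel — a uniform hue shift.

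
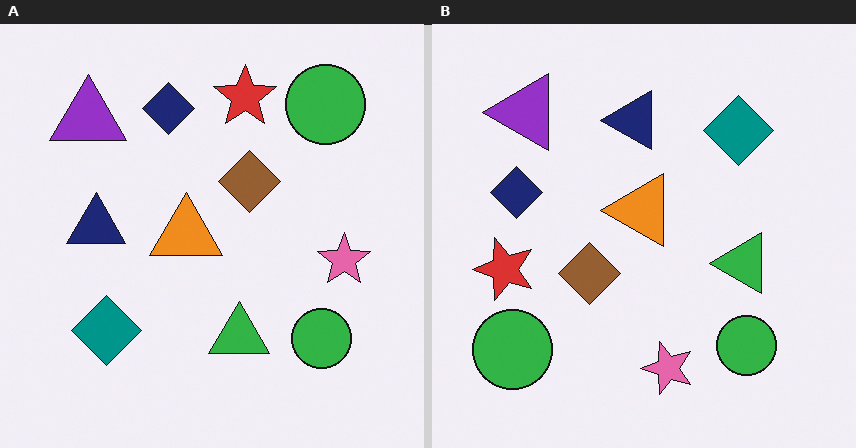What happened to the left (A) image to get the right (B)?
Transposed (reflected across the top-left ↔ bottom-right diagonal).

Shapes have swapped their row and column positions — what was in the top-right is now in the bottom-left — a diagonal reflection.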